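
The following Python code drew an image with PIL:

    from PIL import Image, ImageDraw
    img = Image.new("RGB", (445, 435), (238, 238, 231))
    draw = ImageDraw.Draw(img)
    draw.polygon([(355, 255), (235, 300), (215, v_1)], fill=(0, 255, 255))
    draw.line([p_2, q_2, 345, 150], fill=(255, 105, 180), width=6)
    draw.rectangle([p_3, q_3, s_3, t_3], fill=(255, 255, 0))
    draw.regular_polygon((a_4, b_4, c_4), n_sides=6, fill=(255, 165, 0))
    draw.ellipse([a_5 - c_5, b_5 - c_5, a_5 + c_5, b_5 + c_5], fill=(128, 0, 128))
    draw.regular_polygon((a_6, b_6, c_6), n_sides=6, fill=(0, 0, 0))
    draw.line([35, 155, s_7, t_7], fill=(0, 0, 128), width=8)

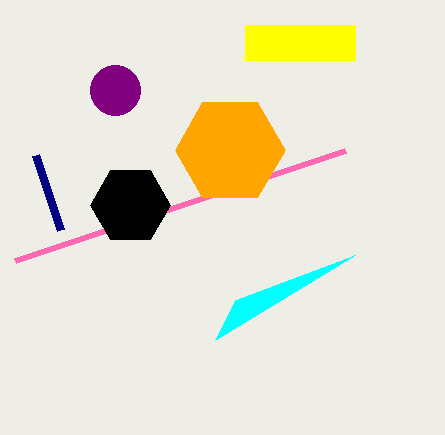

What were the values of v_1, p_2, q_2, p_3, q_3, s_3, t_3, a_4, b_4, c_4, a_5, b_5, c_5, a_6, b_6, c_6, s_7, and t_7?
v_1 = 340
p_2 = 15
q_2 = 260
p_3 = 245
q_3 = 25
s_3 = 355
t_3 = 60
a_4 = 230
b_4 = 150
c_4 = 55
a_5 = 115
b_5 = 90
c_5 = 25
a_6 = 130
b_6 = 205
c_6 = 40
s_7 = 60
t_7 = 230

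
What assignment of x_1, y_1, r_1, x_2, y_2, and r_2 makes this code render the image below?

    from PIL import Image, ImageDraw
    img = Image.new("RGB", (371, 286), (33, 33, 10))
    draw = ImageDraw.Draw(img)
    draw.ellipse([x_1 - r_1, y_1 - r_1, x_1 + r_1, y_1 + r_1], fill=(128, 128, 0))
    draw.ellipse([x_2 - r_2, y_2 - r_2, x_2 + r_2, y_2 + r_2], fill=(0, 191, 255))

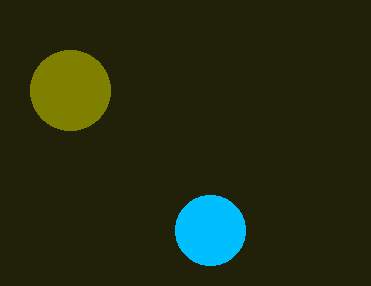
x_1 = 70; y_1 = 90; r_1 = 40; x_2 = 210; y_2 = 230; r_2 = 35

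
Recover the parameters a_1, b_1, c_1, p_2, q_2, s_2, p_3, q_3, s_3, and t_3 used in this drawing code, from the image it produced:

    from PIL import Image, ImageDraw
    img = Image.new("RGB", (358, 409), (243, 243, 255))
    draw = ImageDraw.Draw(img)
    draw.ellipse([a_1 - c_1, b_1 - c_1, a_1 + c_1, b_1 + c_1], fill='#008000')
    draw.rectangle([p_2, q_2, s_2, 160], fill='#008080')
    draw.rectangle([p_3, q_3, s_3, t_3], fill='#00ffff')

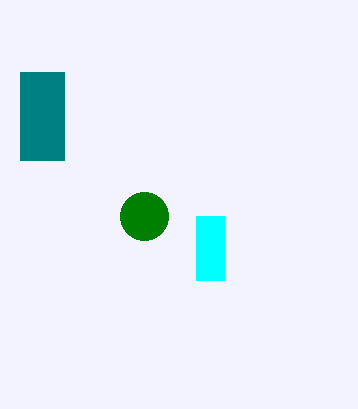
a_1 = 144; b_1 = 216; c_1 = 24; p_2 = 20; q_2 = 72; s_2 = 64; p_3 = 196; q_3 = 216; s_3 = 224; t_3 = 280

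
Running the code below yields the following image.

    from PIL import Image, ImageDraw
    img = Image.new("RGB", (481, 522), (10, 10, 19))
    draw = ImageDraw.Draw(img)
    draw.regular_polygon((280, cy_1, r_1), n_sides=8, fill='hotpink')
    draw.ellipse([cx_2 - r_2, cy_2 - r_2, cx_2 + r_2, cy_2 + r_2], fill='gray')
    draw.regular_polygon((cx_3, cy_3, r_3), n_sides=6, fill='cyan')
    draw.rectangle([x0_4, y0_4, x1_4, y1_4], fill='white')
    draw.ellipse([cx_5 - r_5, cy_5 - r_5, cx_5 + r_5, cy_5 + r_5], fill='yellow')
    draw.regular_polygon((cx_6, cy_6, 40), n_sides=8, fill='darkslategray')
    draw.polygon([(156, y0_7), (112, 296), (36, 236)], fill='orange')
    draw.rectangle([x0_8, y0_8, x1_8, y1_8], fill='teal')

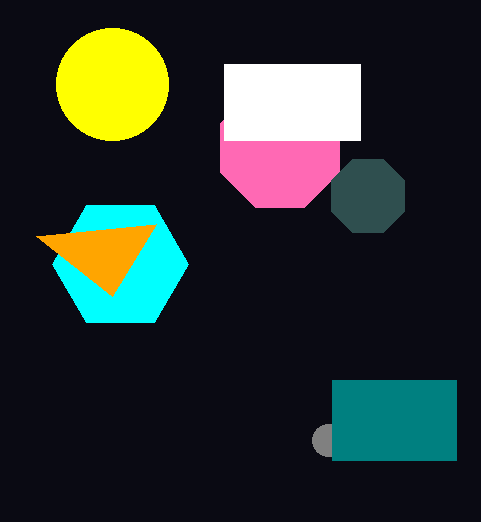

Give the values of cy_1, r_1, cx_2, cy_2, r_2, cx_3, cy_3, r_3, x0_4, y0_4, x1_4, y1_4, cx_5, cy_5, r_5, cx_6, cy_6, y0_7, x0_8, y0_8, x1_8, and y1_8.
cy_1 = 148, r_1 = 64, cx_2 = 328, cy_2 = 440, r_2 = 16, cx_3 = 120, cy_3 = 264, r_3 = 68, x0_4 = 224, y0_4 = 64, x1_4 = 360, y1_4 = 140, cx_5 = 112, cy_5 = 84, r_5 = 56, cx_6 = 368, cy_6 = 196, y0_7 = 224, x0_8 = 332, y0_8 = 380, x1_8 = 456, y1_8 = 460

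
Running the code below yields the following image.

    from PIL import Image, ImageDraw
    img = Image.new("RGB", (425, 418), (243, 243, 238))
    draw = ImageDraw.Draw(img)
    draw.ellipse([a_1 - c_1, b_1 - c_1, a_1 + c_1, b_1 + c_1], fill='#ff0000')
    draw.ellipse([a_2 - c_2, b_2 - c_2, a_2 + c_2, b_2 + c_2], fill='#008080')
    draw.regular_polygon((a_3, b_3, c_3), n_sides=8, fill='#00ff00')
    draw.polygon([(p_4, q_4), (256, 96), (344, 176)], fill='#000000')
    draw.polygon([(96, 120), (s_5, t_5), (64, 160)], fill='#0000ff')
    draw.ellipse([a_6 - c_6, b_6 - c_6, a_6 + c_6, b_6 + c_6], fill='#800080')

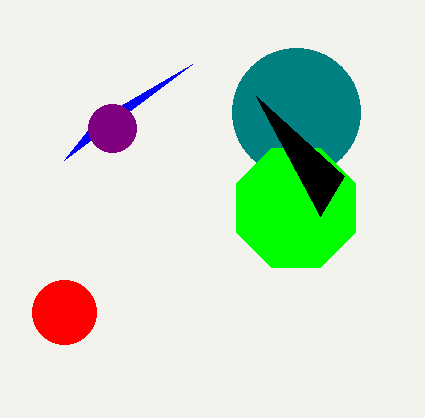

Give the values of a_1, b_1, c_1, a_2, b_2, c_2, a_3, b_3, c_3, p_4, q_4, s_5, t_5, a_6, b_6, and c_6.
a_1 = 64, b_1 = 312, c_1 = 32, a_2 = 296, b_2 = 112, c_2 = 64, a_3 = 296, b_3 = 208, c_3 = 64, p_4 = 320, q_4 = 216, s_5 = 192, t_5 = 64, a_6 = 112, b_6 = 128, c_6 = 24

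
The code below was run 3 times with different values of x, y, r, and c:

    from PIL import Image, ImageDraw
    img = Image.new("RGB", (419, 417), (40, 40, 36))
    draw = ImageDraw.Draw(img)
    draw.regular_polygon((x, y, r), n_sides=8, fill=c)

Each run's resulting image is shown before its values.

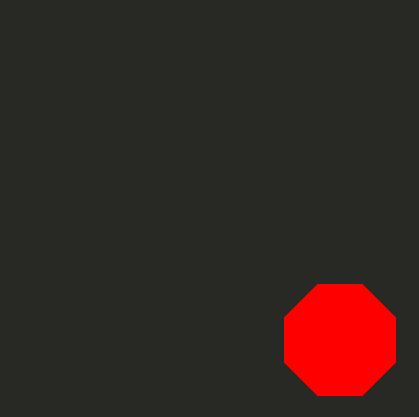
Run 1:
x = 340
y = 340
r = 60
c = 'red'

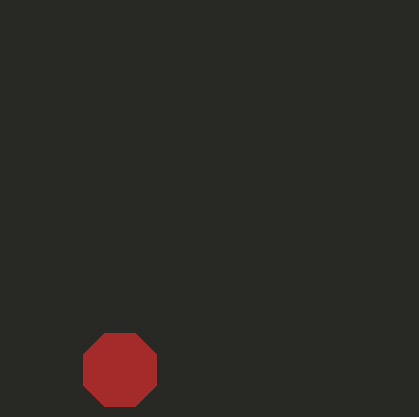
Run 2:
x = 120; y = 370; r = 40; c = 'brown'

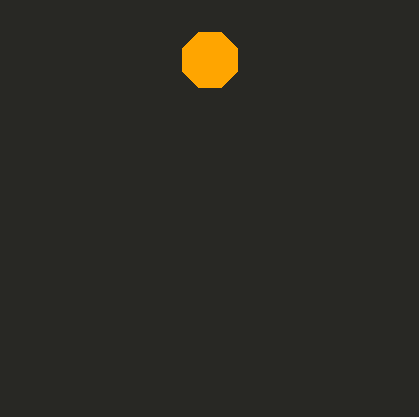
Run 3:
x = 210
y = 60
r = 30
c = 'orange'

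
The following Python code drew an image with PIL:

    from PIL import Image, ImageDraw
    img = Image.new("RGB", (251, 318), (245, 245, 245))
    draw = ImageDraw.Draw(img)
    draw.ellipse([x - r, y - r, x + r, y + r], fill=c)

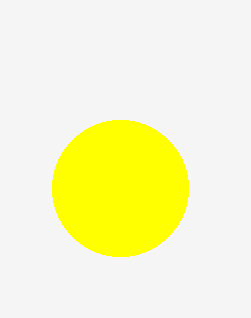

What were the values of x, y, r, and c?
x = 120; y = 188; r = 68; c = 'yellow'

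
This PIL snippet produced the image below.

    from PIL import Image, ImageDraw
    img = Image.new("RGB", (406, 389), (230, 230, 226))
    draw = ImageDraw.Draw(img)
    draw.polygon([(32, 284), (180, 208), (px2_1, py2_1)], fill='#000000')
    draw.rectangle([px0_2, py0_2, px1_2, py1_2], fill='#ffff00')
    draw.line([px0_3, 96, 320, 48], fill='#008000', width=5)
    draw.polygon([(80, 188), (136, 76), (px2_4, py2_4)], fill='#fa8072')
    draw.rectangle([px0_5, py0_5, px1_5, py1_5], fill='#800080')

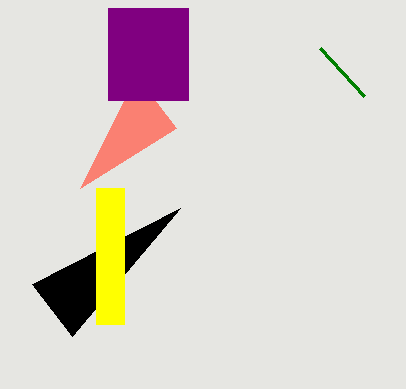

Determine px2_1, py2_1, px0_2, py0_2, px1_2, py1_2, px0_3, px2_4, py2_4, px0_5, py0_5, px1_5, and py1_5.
px2_1 = 72; py2_1 = 336; px0_2 = 96; py0_2 = 188; px1_2 = 124; py1_2 = 324; px0_3 = 364; px2_4 = 176; py2_4 = 128; px0_5 = 108; py0_5 = 8; px1_5 = 188; py1_5 = 100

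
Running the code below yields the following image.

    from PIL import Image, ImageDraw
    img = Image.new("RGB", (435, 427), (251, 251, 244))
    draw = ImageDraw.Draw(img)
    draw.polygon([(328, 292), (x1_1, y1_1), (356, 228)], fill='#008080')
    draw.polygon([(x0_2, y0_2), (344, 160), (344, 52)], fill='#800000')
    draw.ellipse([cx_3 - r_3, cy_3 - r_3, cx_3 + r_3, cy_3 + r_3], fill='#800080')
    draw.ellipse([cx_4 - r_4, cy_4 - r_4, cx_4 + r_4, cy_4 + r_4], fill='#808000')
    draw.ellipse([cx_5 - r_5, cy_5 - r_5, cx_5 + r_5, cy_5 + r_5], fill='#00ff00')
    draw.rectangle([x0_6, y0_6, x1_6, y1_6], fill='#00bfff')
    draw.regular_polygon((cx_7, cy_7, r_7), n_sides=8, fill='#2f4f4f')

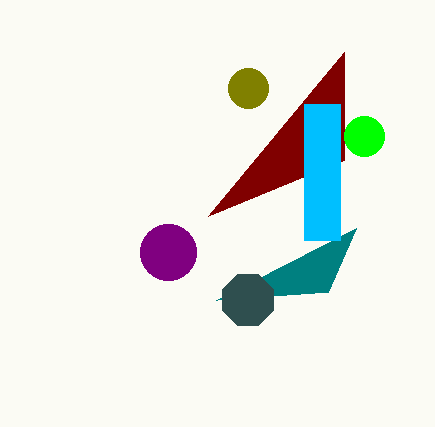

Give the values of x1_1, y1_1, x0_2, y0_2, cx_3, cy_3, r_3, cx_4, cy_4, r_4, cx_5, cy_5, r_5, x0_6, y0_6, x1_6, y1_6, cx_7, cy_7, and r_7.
x1_1 = 216, y1_1 = 300, x0_2 = 208, y0_2 = 216, cx_3 = 168, cy_3 = 252, r_3 = 28, cx_4 = 248, cy_4 = 88, r_4 = 20, cx_5 = 364, cy_5 = 136, r_5 = 20, x0_6 = 304, y0_6 = 104, x1_6 = 340, y1_6 = 240, cx_7 = 248, cy_7 = 300, r_7 = 28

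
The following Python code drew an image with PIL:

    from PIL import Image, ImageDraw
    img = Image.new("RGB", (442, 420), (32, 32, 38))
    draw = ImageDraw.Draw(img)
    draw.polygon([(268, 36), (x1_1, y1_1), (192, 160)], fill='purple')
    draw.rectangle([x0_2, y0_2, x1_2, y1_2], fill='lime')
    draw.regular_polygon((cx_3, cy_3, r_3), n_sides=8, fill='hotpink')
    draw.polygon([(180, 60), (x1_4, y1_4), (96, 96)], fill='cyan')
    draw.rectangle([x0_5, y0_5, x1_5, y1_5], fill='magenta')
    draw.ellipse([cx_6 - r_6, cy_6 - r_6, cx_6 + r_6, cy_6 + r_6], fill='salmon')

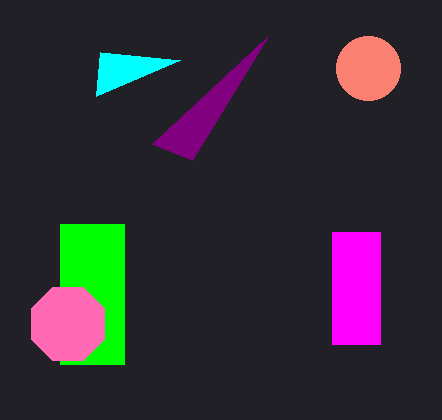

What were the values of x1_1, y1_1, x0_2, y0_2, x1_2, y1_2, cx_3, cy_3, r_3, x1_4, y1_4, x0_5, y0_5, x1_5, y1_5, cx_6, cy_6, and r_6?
x1_1 = 152, y1_1 = 144, x0_2 = 60, y0_2 = 224, x1_2 = 124, y1_2 = 364, cx_3 = 68, cy_3 = 324, r_3 = 40, x1_4 = 100, y1_4 = 52, x0_5 = 332, y0_5 = 232, x1_5 = 380, y1_5 = 344, cx_6 = 368, cy_6 = 68, r_6 = 32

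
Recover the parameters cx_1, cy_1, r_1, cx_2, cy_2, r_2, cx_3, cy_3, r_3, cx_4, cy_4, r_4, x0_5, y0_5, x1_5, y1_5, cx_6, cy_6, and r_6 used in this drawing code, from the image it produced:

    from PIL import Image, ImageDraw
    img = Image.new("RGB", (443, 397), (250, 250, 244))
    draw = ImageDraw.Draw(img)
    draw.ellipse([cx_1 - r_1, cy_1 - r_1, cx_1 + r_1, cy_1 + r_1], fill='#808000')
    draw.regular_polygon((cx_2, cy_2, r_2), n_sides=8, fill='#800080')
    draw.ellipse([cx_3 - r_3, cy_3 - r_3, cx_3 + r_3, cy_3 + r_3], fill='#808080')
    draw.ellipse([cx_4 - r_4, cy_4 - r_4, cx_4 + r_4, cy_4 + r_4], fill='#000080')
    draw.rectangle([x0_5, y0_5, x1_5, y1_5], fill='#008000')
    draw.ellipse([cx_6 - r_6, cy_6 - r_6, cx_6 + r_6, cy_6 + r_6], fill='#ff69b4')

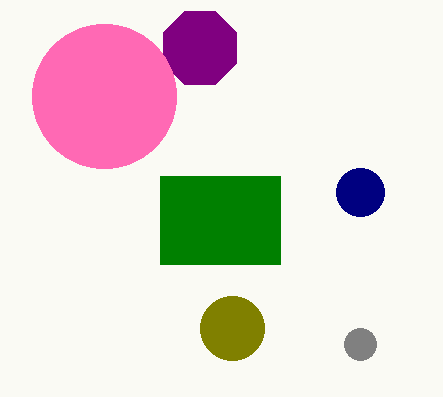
cx_1 = 232; cy_1 = 328; r_1 = 32; cx_2 = 200; cy_2 = 48; r_2 = 40; cx_3 = 360; cy_3 = 344; r_3 = 16; cx_4 = 360; cy_4 = 192; r_4 = 24; x0_5 = 160; y0_5 = 176; x1_5 = 280; y1_5 = 264; cx_6 = 104; cy_6 = 96; r_6 = 72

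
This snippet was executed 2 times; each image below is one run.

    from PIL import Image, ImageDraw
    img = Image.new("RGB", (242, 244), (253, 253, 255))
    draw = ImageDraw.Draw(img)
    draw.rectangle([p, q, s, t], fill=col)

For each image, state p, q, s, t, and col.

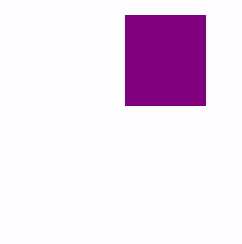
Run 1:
p = 125
q = 15
s = 205
t = 105
col = 'purple'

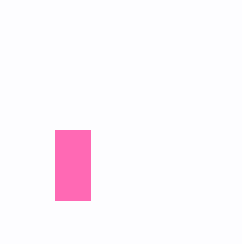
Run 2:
p = 55, q = 130, s = 90, t = 200, col = 'hotpink'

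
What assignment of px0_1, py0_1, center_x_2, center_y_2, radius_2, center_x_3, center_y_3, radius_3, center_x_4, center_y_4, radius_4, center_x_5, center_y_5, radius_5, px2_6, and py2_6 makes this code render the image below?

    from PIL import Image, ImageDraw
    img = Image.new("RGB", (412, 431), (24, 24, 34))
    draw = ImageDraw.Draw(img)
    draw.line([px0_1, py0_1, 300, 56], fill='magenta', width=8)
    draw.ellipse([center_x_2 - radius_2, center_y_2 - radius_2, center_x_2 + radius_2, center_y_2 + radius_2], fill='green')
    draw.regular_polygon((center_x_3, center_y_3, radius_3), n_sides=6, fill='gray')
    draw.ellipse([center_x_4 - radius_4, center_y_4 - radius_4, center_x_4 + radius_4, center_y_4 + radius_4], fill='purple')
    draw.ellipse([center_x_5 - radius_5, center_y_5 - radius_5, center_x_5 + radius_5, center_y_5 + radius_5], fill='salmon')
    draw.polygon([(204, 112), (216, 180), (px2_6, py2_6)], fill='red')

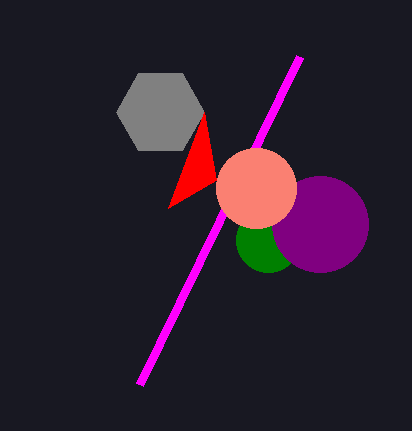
px0_1 = 140
py0_1 = 384
center_x_2 = 268
center_y_2 = 240
radius_2 = 32
center_x_3 = 160
center_y_3 = 112
radius_3 = 44
center_x_4 = 320
center_y_4 = 224
radius_4 = 48
center_x_5 = 256
center_y_5 = 188
radius_5 = 40
px2_6 = 168
py2_6 = 208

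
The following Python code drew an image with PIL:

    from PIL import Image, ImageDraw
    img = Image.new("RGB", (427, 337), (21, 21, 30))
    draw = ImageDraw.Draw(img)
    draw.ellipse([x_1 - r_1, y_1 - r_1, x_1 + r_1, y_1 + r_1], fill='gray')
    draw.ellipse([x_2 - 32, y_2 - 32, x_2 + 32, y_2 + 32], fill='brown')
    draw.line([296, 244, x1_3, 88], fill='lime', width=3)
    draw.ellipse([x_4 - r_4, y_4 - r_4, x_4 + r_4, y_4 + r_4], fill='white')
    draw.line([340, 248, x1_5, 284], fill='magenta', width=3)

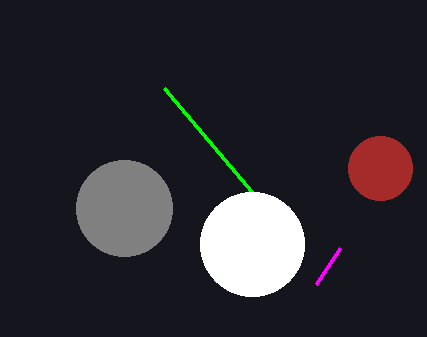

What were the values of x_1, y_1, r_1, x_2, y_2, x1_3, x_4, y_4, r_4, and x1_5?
x_1 = 124
y_1 = 208
r_1 = 48
x_2 = 380
y_2 = 168
x1_3 = 164
x_4 = 252
y_4 = 244
r_4 = 52
x1_5 = 316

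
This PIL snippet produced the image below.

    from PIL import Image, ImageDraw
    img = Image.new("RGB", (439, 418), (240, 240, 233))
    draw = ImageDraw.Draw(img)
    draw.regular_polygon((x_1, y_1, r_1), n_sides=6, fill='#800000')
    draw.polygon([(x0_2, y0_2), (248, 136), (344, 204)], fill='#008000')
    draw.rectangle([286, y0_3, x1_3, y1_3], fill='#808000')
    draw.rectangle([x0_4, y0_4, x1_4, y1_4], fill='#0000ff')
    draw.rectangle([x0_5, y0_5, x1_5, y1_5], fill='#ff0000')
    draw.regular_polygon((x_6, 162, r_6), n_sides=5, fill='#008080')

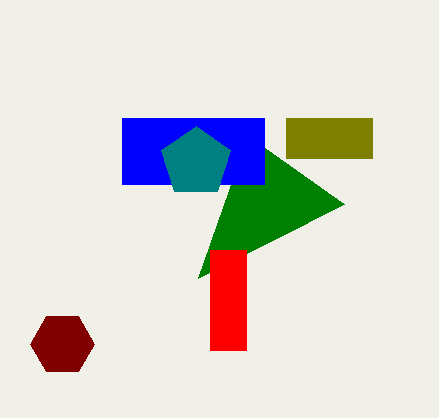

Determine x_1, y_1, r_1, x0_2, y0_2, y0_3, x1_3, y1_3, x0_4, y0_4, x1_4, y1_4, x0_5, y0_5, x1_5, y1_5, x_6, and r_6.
x_1 = 62, y_1 = 344, r_1 = 32, x0_2 = 198, y0_2 = 278, y0_3 = 118, x1_3 = 372, y1_3 = 158, x0_4 = 122, y0_4 = 118, x1_4 = 264, y1_4 = 184, x0_5 = 210, y0_5 = 250, x1_5 = 246, y1_5 = 350, x_6 = 196, r_6 = 36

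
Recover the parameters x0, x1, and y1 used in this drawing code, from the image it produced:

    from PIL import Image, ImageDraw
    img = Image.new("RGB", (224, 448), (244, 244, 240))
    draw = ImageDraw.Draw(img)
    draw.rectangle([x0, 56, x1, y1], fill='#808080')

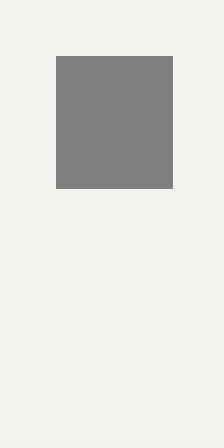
x0 = 56, x1 = 172, y1 = 188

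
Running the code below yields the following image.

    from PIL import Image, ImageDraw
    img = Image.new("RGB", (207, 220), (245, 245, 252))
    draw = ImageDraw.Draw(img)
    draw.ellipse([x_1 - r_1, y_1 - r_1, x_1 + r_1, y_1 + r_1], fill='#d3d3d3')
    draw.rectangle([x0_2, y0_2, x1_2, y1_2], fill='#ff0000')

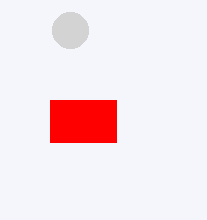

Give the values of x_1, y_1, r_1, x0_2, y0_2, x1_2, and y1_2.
x_1 = 70; y_1 = 30; r_1 = 18; x0_2 = 50; y0_2 = 100; x1_2 = 116; y1_2 = 142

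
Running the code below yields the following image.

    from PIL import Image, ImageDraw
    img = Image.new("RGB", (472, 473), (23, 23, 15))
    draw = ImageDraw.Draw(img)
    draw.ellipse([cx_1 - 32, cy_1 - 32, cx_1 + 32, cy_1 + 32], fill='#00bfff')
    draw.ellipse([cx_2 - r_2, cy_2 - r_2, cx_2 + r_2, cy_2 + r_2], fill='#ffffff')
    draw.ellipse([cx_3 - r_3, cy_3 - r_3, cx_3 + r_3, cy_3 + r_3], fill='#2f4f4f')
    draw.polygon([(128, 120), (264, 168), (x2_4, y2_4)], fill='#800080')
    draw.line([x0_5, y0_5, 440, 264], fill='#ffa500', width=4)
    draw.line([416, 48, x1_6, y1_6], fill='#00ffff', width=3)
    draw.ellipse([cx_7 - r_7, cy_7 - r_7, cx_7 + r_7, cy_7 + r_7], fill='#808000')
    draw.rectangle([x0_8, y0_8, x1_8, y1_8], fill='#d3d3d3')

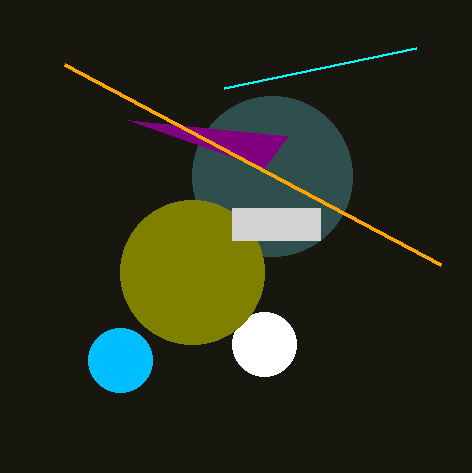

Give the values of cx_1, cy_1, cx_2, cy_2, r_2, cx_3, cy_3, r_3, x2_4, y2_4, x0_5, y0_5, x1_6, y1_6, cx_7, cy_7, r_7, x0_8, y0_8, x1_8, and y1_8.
cx_1 = 120, cy_1 = 360, cx_2 = 264, cy_2 = 344, r_2 = 32, cx_3 = 272, cy_3 = 176, r_3 = 80, x2_4 = 288, y2_4 = 136, x0_5 = 64, y0_5 = 64, x1_6 = 224, y1_6 = 88, cx_7 = 192, cy_7 = 272, r_7 = 72, x0_8 = 232, y0_8 = 208, x1_8 = 320, y1_8 = 240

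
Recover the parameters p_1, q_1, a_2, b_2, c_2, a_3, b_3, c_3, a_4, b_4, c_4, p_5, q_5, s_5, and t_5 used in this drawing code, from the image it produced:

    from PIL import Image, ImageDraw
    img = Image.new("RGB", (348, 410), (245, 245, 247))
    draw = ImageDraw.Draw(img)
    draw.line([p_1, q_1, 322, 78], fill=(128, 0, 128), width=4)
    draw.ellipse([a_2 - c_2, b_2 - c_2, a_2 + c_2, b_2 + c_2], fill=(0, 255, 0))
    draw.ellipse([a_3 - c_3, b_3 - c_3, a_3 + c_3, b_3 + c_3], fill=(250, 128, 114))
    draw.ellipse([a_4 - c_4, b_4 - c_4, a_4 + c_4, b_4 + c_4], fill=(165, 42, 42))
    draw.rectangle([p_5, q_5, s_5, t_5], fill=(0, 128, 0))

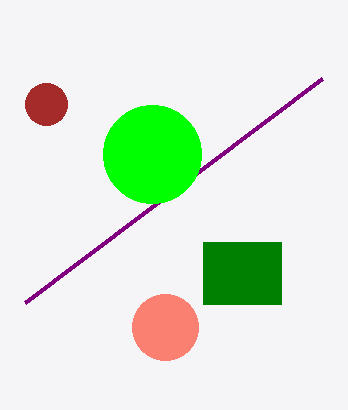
p_1 = 25
q_1 = 302
a_2 = 152
b_2 = 154
c_2 = 49
a_3 = 165
b_3 = 327
c_3 = 33
a_4 = 46
b_4 = 104
c_4 = 21
p_5 = 203
q_5 = 242
s_5 = 281
t_5 = 304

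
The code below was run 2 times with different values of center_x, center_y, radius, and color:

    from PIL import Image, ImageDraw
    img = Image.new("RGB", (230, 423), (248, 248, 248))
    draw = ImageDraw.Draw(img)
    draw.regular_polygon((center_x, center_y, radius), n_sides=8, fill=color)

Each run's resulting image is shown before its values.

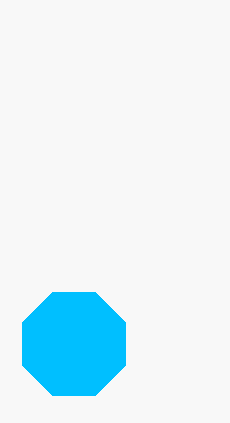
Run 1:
center_x = 74; center_y = 344; radius = 56; color = 'deepskyblue'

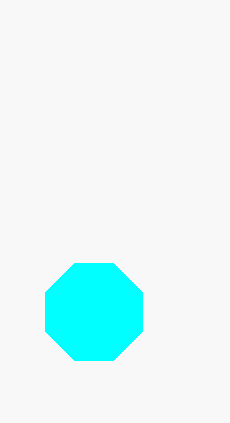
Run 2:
center_x = 94; center_y = 312; radius = 52; color = 'cyan'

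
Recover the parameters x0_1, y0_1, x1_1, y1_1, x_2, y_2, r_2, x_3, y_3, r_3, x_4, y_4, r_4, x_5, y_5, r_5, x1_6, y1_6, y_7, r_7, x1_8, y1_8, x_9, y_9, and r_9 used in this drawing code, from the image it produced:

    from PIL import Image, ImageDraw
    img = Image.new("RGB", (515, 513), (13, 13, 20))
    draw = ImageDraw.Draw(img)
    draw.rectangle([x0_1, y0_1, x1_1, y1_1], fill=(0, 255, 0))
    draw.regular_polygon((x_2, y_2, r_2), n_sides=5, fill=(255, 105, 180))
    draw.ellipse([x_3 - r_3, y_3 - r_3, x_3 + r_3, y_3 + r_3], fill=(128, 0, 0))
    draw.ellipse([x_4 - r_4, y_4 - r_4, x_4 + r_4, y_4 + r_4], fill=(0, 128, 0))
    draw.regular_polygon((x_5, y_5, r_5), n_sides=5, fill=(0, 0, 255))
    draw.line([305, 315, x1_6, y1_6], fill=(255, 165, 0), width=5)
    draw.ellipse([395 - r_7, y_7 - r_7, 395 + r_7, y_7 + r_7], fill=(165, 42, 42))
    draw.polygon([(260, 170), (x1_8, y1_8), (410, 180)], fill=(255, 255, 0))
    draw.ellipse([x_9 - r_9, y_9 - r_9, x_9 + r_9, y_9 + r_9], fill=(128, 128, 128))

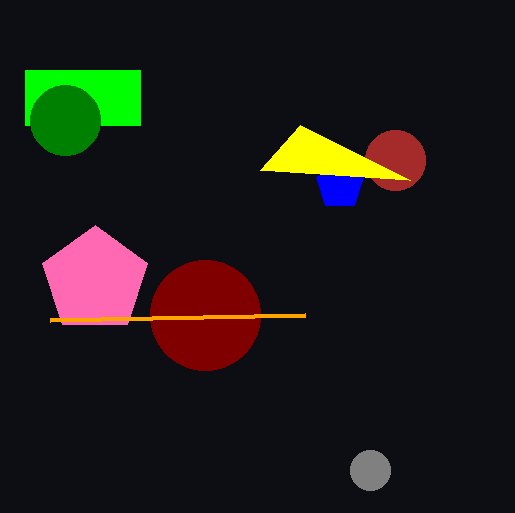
x0_1 = 25
y0_1 = 70
x1_1 = 140
y1_1 = 125
x_2 = 95
y_2 = 280
r_2 = 55
x_3 = 205
y_3 = 315
r_3 = 55
x_4 = 65
y_4 = 120
r_4 = 35
x_5 = 340
y_5 = 185
r_5 = 25
x1_6 = 50
y1_6 = 320
y_7 = 160
r_7 = 30
x1_8 = 300
y1_8 = 125
x_9 = 370
y_9 = 470
r_9 = 20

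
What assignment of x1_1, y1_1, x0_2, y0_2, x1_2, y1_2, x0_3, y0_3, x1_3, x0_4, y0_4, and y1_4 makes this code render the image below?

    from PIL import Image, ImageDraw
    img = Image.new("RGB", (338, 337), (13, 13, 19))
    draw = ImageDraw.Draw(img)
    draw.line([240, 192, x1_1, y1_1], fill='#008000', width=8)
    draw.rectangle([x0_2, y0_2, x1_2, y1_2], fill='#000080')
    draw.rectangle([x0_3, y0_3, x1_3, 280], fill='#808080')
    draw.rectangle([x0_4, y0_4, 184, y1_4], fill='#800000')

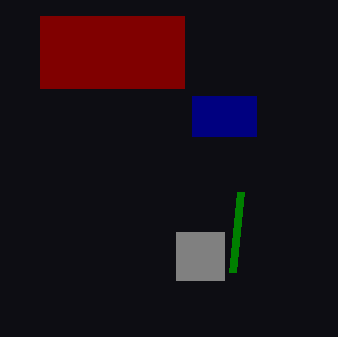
x1_1 = 232, y1_1 = 272, x0_2 = 192, y0_2 = 96, x1_2 = 256, y1_2 = 136, x0_3 = 176, y0_3 = 232, x1_3 = 224, x0_4 = 40, y0_4 = 16, y1_4 = 88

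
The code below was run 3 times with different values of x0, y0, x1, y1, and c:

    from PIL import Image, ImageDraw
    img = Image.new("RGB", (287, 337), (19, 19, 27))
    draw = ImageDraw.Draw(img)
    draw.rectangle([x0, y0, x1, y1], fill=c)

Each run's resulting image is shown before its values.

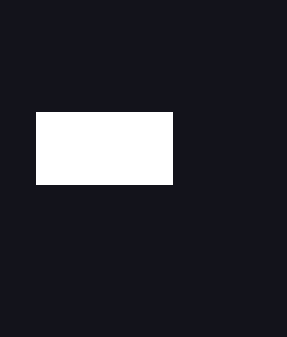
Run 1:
x0 = 36, y0 = 112, x1 = 172, y1 = 184, c = 'white'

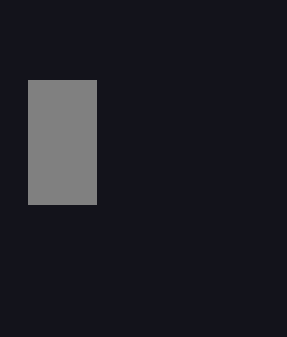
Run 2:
x0 = 28, y0 = 80, x1 = 96, y1 = 204, c = 'gray'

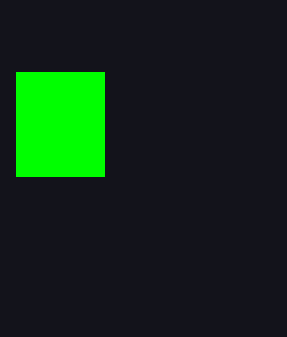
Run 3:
x0 = 16
y0 = 72
x1 = 104
y1 = 176
c = 'lime'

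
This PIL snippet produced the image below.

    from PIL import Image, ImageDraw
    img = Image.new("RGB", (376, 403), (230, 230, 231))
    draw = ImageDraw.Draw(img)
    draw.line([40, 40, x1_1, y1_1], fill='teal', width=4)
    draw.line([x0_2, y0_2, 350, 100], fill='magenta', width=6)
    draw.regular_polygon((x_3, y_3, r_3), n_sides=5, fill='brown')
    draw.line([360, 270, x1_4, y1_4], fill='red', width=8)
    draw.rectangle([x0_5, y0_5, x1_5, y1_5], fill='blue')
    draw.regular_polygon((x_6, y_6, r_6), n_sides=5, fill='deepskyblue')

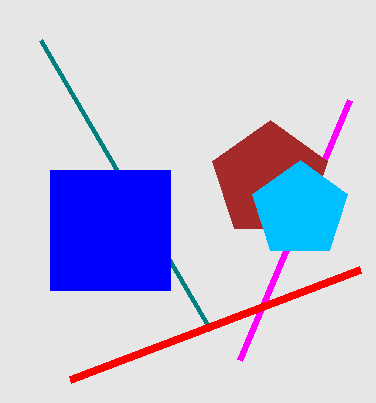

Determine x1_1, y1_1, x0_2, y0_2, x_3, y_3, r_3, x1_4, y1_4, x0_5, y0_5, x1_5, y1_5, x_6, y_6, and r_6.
x1_1 = 210, y1_1 = 330, x0_2 = 240, y0_2 = 360, x_3 = 270, y_3 = 180, r_3 = 60, x1_4 = 70, y1_4 = 380, x0_5 = 50, y0_5 = 170, x1_5 = 170, y1_5 = 290, x_6 = 300, y_6 = 210, r_6 = 50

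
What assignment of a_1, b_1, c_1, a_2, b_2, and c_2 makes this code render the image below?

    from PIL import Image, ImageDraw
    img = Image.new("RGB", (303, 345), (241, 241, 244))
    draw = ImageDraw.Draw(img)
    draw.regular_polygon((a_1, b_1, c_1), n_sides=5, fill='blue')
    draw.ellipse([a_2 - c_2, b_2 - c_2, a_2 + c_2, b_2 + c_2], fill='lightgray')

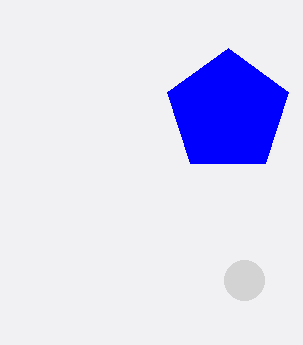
a_1 = 228
b_1 = 112
c_1 = 64
a_2 = 244
b_2 = 280
c_2 = 20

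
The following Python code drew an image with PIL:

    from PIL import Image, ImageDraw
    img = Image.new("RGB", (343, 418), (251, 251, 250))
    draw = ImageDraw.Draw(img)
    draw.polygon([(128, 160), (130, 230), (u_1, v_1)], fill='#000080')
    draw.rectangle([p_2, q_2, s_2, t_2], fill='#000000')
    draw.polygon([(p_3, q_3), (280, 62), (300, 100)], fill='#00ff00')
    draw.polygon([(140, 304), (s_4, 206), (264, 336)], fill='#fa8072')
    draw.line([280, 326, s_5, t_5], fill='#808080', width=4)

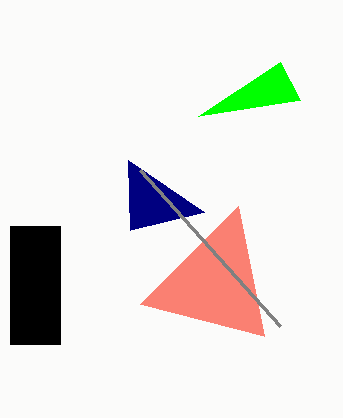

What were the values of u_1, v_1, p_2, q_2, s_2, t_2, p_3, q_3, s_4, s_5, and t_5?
u_1 = 204, v_1 = 212, p_2 = 10, q_2 = 226, s_2 = 60, t_2 = 344, p_3 = 198, q_3 = 116, s_4 = 238, s_5 = 140, t_5 = 170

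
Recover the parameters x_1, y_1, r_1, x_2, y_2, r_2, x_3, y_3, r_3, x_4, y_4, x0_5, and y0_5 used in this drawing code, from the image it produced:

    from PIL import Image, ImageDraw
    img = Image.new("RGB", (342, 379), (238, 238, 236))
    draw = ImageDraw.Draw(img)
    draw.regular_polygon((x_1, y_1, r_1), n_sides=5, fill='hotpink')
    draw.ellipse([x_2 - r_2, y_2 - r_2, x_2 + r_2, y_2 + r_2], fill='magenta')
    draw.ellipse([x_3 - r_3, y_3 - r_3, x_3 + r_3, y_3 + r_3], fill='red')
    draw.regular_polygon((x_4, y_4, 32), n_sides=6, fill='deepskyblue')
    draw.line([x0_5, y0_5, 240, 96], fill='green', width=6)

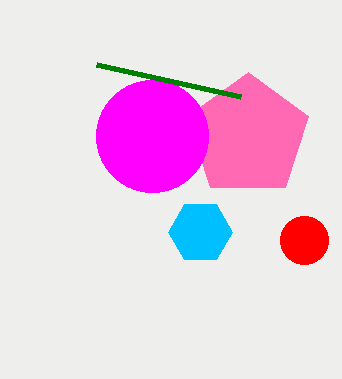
x_1 = 248, y_1 = 136, r_1 = 64, x_2 = 152, y_2 = 136, r_2 = 56, x_3 = 304, y_3 = 240, r_3 = 24, x_4 = 200, y_4 = 232, x0_5 = 96, y0_5 = 64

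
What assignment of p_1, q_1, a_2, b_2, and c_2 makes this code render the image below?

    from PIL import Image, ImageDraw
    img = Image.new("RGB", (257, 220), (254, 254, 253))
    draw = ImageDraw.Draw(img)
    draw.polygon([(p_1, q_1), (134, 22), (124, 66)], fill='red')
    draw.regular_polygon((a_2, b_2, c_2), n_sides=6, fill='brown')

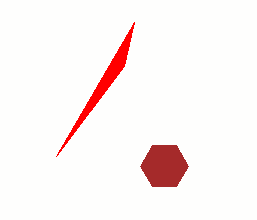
p_1 = 56, q_1 = 156, a_2 = 164, b_2 = 166, c_2 = 24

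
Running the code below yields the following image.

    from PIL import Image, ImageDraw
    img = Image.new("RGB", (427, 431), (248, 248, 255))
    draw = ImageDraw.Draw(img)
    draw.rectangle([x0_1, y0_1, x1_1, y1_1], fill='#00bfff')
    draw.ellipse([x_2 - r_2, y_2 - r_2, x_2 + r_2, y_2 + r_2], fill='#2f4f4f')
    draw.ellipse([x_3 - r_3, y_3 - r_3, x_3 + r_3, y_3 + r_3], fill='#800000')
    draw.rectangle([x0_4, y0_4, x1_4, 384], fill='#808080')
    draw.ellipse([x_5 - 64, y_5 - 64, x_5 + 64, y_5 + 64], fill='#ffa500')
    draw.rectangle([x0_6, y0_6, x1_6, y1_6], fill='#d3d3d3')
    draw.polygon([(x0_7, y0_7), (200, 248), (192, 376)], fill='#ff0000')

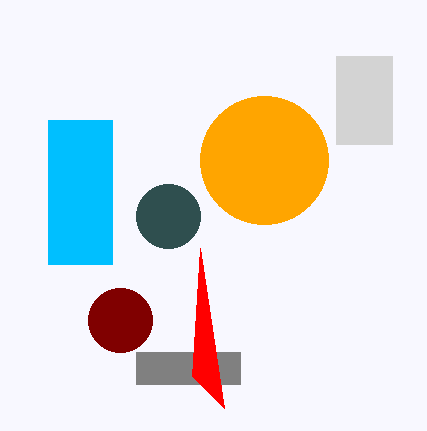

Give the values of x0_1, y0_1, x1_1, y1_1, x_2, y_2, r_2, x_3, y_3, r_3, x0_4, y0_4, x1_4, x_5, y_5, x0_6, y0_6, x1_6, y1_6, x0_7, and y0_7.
x0_1 = 48
y0_1 = 120
x1_1 = 112
y1_1 = 264
x_2 = 168
y_2 = 216
r_2 = 32
x_3 = 120
y_3 = 320
r_3 = 32
x0_4 = 136
y0_4 = 352
x1_4 = 240
x_5 = 264
y_5 = 160
x0_6 = 336
y0_6 = 56
x1_6 = 392
y1_6 = 144
x0_7 = 224
y0_7 = 408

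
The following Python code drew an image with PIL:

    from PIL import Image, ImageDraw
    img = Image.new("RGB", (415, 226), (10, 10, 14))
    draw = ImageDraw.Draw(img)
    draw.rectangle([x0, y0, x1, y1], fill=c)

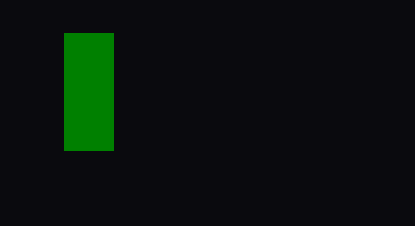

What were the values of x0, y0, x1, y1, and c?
x0 = 64; y0 = 33; x1 = 113; y1 = 150; c = 'green'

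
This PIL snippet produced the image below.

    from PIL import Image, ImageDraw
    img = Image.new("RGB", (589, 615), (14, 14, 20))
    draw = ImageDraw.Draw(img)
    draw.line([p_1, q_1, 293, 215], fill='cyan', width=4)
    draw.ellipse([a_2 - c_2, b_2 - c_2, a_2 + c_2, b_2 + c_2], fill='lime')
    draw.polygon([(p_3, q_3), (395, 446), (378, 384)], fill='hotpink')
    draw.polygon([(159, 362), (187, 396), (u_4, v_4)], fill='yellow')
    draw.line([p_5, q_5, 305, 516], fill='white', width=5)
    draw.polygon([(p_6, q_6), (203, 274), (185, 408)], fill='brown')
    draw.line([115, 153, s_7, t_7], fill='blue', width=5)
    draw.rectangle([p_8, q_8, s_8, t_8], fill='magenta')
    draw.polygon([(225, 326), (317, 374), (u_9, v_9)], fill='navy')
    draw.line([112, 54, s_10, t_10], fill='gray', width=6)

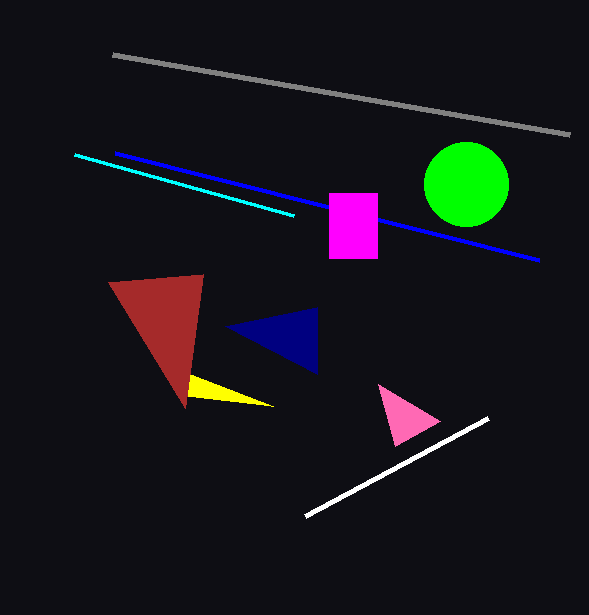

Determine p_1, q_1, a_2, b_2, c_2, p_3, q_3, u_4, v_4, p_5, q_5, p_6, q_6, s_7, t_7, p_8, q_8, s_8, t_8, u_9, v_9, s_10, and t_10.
p_1 = 74; q_1 = 154; a_2 = 466; b_2 = 184; c_2 = 42; p_3 = 440; q_3 = 421; u_4 = 273; v_4 = 406; p_5 = 488; q_5 = 418; p_6 = 108; q_6 = 282; s_7 = 539; t_7 = 260; p_8 = 329; q_8 = 193; s_8 = 377; t_8 = 258; u_9 = 317; v_9 = 307; s_10 = 569; t_10 = 134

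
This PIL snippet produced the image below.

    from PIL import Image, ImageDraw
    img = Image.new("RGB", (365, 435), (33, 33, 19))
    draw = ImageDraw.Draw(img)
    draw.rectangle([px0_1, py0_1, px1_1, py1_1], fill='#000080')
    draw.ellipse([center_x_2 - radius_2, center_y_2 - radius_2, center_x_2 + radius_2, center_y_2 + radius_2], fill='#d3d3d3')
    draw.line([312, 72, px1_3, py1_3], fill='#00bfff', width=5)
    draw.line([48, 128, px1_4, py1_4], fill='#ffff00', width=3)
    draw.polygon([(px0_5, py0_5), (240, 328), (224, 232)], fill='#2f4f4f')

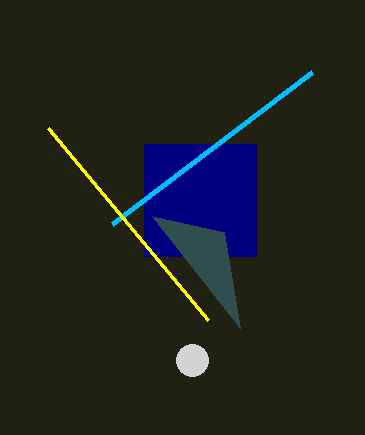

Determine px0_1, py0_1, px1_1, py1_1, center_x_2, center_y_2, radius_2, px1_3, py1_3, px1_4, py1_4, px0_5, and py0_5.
px0_1 = 144, py0_1 = 144, px1_1 = 256, py1_1 = 256, center_x_2 = 192, center_y_2 = 360, radius_2 = 16, px1_3 = 112, py1_3 = 224, px1_4 = 208, py1_4 = 320, px0_5 = 152, py0_5 = 216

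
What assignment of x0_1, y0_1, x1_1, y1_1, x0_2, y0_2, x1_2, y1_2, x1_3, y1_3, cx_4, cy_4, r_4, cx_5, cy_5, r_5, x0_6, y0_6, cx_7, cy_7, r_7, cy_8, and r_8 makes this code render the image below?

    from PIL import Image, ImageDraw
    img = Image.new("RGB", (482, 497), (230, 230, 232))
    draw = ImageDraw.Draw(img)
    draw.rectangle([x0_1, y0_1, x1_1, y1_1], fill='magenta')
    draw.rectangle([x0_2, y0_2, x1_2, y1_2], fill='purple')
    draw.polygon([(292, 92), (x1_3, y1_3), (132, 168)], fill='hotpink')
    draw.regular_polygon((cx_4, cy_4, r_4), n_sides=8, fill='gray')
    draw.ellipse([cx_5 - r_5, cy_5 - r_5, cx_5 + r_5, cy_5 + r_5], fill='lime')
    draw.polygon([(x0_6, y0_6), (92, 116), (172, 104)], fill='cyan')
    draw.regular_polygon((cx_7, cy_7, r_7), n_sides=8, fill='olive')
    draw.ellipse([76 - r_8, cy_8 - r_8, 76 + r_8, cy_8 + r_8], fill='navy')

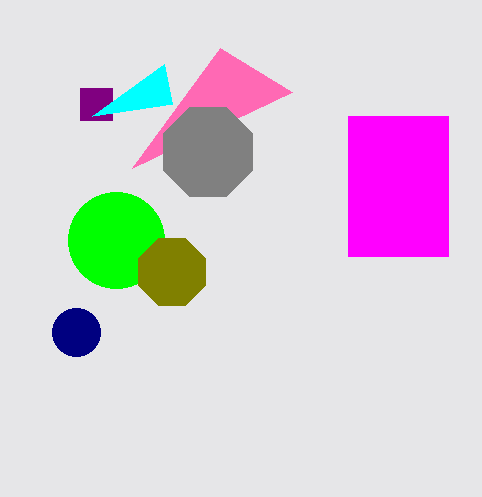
x0_1 = 348, y0_1 = 116, x1_1 = 448, y1_1 = 256, x0_2 = 80, y0_2 = 88, x1_2 = 112, y1_2 = 120, x1_3 = 220, y1_3 = 48, cx_4 = 208, cy_4 = 152, r_4 = 48, cx_5 = 116, cy_5 = 240, r_5 = 48, x0_6 = 164, y0_6 = 64, cx_7 = 172, cy_7 = 272, r_7 = 36, cy_8 = 332, r_8 = 24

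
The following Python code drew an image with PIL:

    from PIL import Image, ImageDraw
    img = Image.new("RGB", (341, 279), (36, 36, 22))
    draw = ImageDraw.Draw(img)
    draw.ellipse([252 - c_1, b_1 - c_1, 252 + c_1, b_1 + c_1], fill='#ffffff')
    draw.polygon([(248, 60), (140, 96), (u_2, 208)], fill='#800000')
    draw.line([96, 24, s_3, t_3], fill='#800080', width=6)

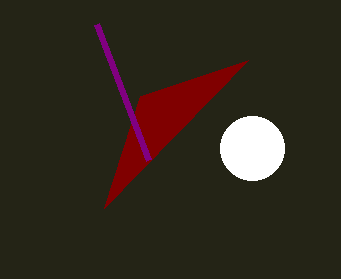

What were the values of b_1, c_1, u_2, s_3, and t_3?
b_1 = 148
c_1 = 32
u_2 = 104
s_3 = 148
t_3 = 160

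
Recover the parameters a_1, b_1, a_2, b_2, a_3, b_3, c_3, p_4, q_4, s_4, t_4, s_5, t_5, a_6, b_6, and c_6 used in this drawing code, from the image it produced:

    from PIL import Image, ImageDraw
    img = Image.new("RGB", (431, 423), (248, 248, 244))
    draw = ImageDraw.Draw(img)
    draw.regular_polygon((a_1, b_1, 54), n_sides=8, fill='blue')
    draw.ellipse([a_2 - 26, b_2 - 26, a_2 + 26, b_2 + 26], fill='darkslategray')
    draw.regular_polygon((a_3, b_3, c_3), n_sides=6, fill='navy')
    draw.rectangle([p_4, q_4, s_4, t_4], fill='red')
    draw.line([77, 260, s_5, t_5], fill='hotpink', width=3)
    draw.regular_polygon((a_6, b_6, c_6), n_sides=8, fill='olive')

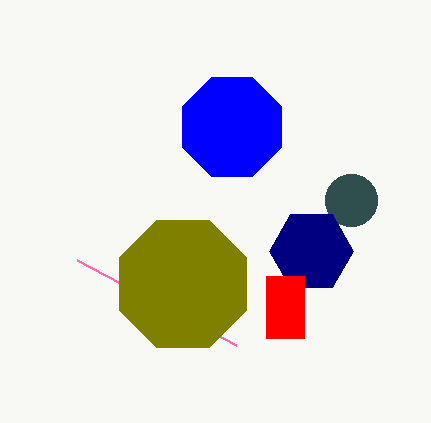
a_1 = 232; b_1 = 127; a_2 = 351; b_2 = 200; a_3 = 311; b_3 = 251; c_3 = 42; p_4 = 266; q_4 = 276; s_4 = 304; t_4 = 338; s_5 = 236; t_5 = 345; a_6 = 183; b_6 = 284; c_6 = 69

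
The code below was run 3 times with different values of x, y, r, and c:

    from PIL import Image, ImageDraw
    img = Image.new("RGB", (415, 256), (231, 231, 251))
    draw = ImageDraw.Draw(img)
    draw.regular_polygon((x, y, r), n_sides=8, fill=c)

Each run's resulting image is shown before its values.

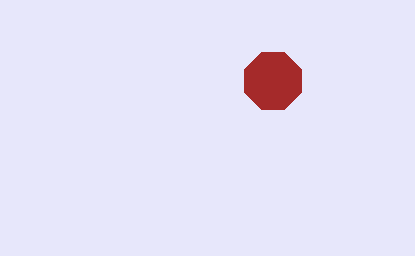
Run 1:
x = 273; y = 81; r = 31; c = 'brown'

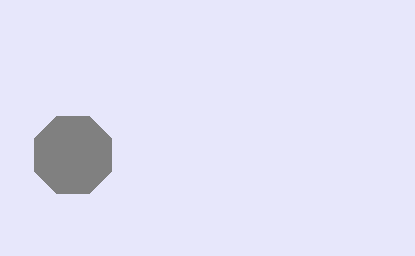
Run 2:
x = 73, y = 155, r = 42, c = 'gray'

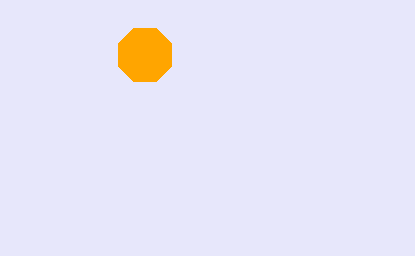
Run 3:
x = 145, y = 55, r = 29, c = 'orange'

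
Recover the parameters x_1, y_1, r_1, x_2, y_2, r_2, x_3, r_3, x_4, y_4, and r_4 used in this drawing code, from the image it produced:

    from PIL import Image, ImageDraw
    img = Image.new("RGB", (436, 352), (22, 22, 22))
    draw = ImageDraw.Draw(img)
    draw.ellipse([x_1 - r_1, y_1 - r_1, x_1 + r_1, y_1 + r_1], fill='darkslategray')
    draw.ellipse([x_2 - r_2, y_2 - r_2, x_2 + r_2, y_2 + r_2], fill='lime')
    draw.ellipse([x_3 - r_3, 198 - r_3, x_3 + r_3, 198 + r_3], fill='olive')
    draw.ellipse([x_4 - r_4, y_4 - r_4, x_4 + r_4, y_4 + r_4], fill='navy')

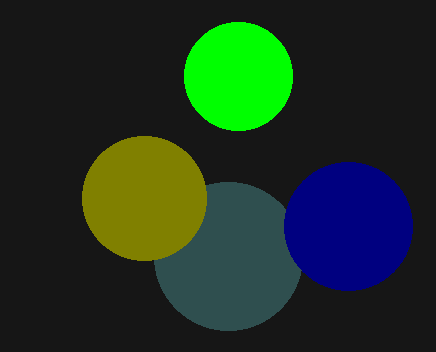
x_1 = 228, y_1 = 256, r_1 = 74, x_2 = 238, y_2 = 76, r_2 = 54, x_3 = 144, r_3 = 62, x_4 = 348, y_4 = 226, r_4 = 64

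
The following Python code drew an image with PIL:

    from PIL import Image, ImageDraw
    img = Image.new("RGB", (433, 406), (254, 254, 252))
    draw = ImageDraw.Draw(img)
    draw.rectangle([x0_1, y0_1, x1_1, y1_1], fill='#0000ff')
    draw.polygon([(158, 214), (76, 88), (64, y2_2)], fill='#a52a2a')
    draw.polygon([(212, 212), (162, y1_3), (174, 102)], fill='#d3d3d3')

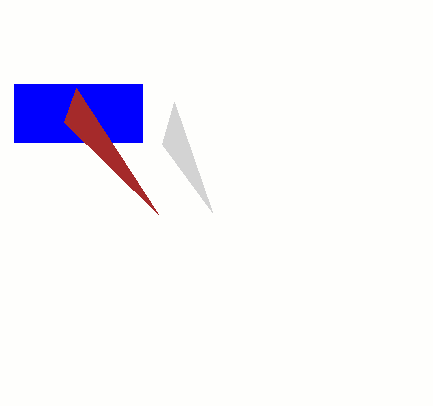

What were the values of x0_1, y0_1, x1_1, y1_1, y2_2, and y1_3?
x0_1 = 14; y0_1 = 84; x1_1 = 142; y1_1 = 142; y2_2 = 122; y1_3 = 144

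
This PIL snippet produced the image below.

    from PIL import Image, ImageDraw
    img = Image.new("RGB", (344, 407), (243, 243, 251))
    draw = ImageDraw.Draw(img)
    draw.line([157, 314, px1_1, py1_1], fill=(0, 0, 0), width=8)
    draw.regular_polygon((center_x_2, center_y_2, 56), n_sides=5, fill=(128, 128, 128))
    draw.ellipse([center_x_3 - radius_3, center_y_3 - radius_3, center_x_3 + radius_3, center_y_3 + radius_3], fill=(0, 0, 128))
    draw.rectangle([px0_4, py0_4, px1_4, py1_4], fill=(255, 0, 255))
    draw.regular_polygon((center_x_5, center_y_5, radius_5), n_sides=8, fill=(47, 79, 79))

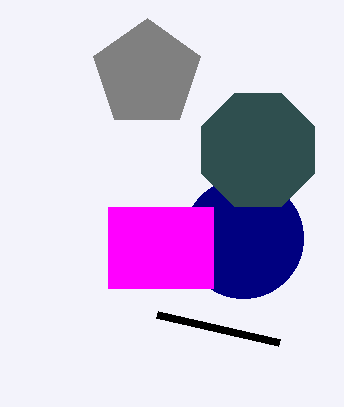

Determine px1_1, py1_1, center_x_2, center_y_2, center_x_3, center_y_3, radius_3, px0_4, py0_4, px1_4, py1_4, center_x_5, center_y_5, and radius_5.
px1_1 = 279; py1_1 = 342; center_x_2 = 147; center_y_2 = 74; center_x_3 = 243; center_y_3 = 238; radius_3 = 60; px0_4 = 108; py0_4 = 207; px1_4 = 213; py1_4 = 288; center_x_5 = 258; center_y_5 = 150; radius_5 = 61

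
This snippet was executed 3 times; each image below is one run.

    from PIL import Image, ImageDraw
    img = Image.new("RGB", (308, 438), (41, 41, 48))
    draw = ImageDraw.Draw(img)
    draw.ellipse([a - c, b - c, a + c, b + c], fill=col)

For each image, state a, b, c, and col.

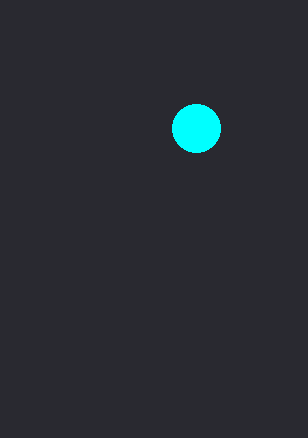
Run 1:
a = 196
b = 128
c = 24
col = 'cyan'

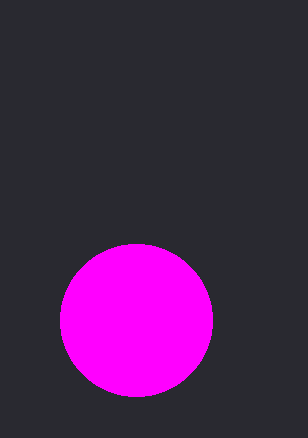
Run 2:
a = 136; b = 320; c = 76; col = 'magenta'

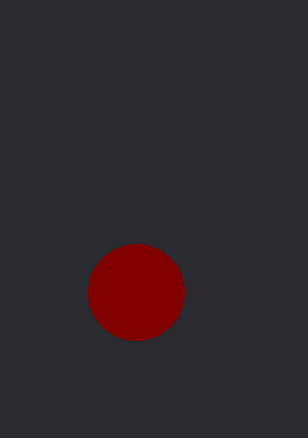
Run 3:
a = 136; b = 292; c = 48; col = 'maroon'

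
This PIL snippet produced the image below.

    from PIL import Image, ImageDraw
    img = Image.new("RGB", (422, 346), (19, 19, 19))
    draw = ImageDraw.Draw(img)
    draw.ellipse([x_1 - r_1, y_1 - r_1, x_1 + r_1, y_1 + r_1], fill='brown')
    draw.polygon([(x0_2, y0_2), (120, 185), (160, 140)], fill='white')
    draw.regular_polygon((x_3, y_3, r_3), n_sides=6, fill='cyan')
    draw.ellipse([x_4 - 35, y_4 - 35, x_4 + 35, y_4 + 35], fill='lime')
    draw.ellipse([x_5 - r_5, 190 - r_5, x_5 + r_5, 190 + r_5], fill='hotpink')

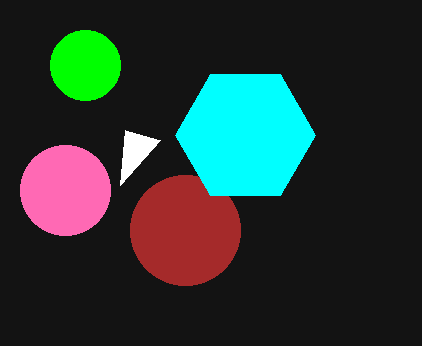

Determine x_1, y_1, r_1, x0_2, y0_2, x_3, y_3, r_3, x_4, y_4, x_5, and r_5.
x_1 = 185, y_1 = 230, r_1 = 55, x0_2 = 125, y0_2 = 130, x_3 = 245, y_3 = 135, r_3 = 70, x_4 = 85, y_4 = 65, x_5 = 65, r_5 = 45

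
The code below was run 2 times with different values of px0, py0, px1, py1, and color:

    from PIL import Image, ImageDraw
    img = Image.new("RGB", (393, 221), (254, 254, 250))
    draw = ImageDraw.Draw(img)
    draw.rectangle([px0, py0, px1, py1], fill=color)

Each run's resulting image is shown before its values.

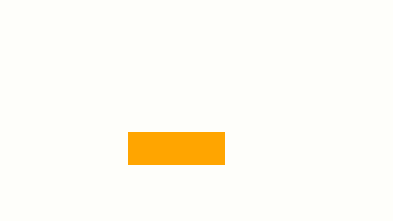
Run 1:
px0 = 128, py0 = 132, px1 = 224, py1 = 164, color = 'orange'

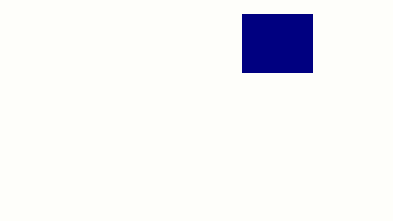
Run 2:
px0 = 242, py0 = 14, px1 = 312, py1 = 72, color = 'navy'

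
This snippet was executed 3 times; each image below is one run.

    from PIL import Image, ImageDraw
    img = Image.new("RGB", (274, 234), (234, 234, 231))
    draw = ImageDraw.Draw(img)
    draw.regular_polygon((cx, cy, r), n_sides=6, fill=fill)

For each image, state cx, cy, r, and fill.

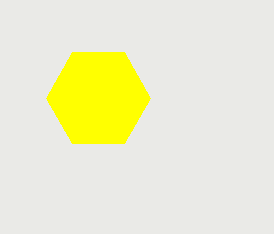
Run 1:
cx = 98, cy = 98, r = 52, fill = 'yellow'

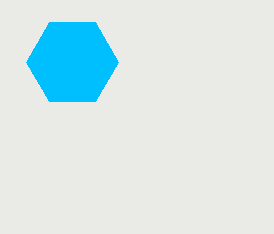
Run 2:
cx = 72, cy = 62, r = 46, fill = 'deepskyblue'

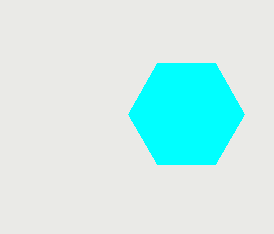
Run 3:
cx = 186; cy = 114; r = 58; fill = 'cyan'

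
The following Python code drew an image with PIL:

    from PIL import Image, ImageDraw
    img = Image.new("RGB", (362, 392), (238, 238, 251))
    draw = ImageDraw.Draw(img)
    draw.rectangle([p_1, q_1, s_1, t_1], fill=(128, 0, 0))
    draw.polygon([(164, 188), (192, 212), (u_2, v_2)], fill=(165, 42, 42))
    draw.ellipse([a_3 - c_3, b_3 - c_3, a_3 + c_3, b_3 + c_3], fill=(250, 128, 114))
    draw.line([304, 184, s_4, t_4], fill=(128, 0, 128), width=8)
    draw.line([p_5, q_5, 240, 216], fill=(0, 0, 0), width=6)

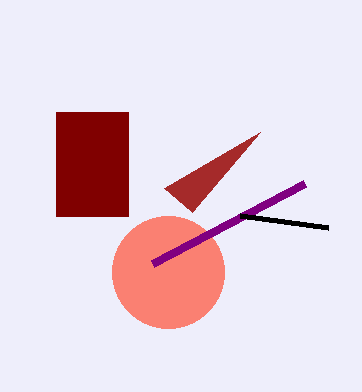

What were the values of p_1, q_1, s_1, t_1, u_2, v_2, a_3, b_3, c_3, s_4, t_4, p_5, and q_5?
p_1 = 56, q_1 = 112, s_1 = 128, t_1 = 216, u_2 = 260, v_2 = 132, a_3 = 168, b_3 = 272, c_3 = 56, s_4 = 152, t_4 = 264, p_5 = 328, q_5 = 228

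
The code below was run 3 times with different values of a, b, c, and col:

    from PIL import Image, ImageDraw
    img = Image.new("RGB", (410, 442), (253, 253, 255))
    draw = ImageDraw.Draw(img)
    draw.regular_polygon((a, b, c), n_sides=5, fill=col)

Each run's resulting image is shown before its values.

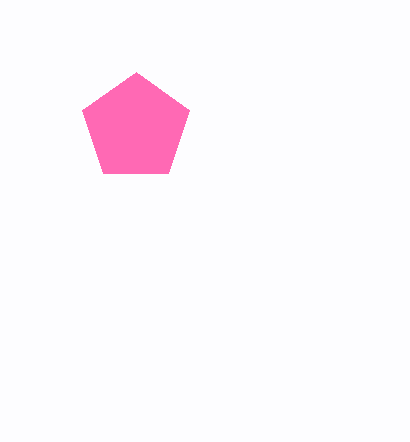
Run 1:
a = 136; b = 128; c = 56; col = 'hotpink'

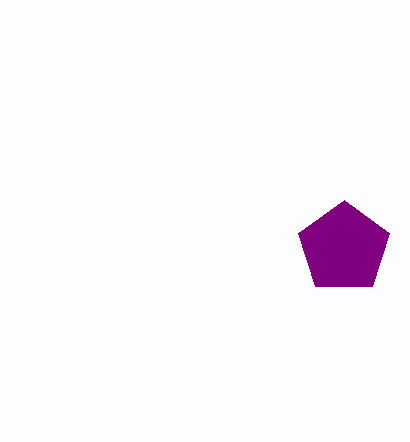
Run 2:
a = 344
b = 248
c = 48
col = 'purple'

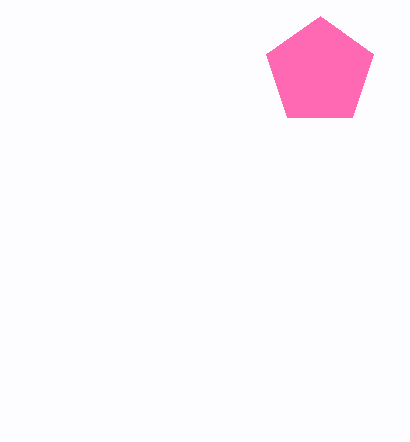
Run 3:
a = 320; b = 72; c = 56; col = 'hotpink'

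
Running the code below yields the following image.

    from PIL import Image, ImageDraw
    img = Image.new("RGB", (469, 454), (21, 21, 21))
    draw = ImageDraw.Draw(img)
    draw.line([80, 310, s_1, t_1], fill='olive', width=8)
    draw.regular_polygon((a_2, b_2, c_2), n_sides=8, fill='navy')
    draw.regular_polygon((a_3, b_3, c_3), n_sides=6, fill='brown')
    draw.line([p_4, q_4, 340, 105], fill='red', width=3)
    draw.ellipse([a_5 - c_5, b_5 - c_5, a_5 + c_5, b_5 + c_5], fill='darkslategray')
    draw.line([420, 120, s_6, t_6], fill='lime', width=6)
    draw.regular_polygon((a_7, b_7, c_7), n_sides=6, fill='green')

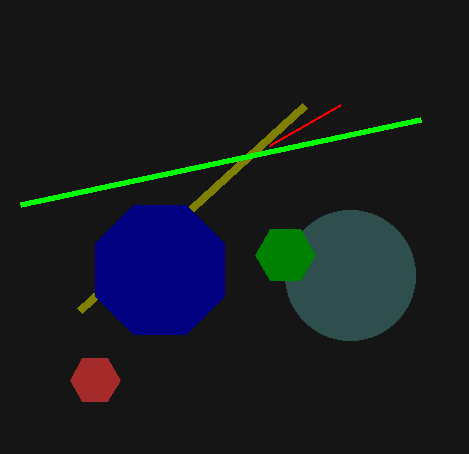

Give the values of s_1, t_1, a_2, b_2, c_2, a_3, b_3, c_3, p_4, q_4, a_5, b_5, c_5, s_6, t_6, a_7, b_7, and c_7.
s_1 = 305; t_1 = 105; a_2 = 160; b_2 = 270; c_2 = 70; a_3 = 95; b_3 = 380; c_3 = 25; p_4 = 270; q_4 = 145; a_5 = 350; b_5 = 275; c_5 = 65; s_6 = 20; t_6 = 205; a_7 = 285; b_7 = 255; c_7 = 30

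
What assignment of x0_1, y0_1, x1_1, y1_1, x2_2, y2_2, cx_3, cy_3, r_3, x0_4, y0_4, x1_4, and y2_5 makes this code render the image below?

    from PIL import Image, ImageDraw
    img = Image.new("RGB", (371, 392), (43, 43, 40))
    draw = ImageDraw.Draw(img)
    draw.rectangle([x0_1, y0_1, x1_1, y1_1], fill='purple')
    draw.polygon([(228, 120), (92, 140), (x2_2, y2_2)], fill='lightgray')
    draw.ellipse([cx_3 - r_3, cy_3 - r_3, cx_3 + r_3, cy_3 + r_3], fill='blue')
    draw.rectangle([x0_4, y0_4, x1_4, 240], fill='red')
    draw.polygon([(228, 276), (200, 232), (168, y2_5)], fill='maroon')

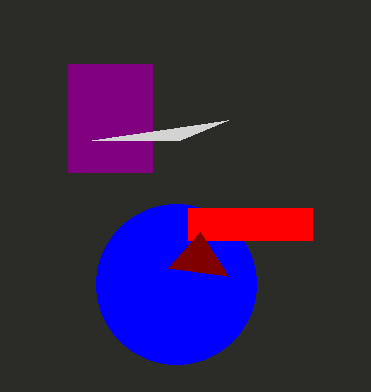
x0_1 = 68; y0_1 = 64; x1_1 = 152; y1_1 = 172; x2_2 = 180; y2_2 = 140; cx_3 = 176; cy_3 = 284; r_3 = 80; x0_4 = 188; y0_4 = 208; x1_4 = 312; y2_5 = 268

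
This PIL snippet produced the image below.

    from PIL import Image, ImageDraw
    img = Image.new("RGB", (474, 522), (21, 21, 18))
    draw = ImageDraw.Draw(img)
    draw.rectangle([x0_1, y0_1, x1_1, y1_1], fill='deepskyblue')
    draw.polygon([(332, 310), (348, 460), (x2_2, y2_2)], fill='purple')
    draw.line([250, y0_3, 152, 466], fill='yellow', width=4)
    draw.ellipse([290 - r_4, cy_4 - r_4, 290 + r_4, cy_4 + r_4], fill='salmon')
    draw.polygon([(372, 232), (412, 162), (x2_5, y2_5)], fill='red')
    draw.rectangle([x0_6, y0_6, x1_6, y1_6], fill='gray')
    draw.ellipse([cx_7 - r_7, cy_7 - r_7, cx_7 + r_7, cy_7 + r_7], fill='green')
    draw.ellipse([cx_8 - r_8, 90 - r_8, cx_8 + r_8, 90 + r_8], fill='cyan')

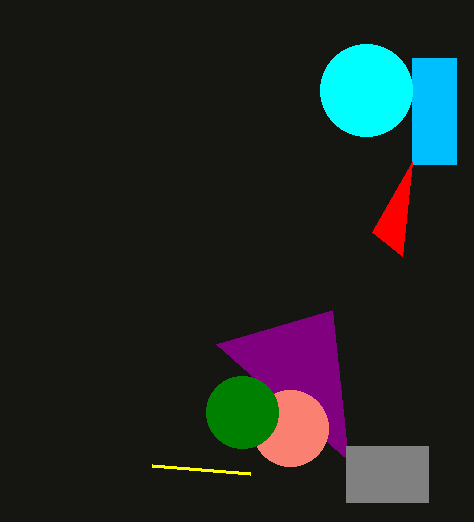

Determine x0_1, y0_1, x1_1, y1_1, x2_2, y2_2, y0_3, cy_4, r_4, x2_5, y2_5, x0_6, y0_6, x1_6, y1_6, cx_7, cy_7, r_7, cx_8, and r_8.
x0_1 = 412; y0_1 = 58; x1_1 = 456; y1_1 = 164; x2_2 = 216; y2_2 = 344; y0_3 = 474; cy_4 = 428; r_4 = 38; x2_5 = 402; y2_5 = 256; x0_6 = 346; y0_6 = 446; x1_6 = 428; y1_6 = 502; cx_7 = 242; cy_7 = 412; r_7 = 36; cx_8 = 366; r_8 = 46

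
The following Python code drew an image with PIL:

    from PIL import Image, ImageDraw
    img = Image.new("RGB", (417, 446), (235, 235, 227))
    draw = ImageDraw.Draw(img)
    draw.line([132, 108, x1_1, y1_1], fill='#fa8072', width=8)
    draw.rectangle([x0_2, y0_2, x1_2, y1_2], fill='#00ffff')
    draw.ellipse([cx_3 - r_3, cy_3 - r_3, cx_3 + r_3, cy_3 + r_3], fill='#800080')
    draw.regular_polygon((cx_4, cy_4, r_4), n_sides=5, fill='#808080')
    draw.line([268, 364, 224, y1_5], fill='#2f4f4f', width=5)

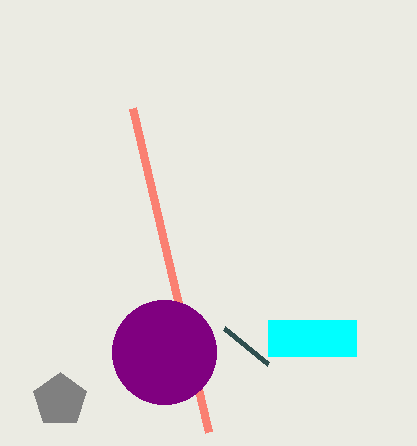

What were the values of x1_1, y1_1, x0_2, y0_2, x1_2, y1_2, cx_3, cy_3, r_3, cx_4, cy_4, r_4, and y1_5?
x1_1 = 208
y1_1 = 432
x0_2 = 268
y0_2 = 320
x1_2 = 356
y1_2 = 356
cx_3 = 164
cy_3 = 352
r_3 = 52
cx_4 = 60
cy_4 = 400
r_4 = 28
y1_5 = 328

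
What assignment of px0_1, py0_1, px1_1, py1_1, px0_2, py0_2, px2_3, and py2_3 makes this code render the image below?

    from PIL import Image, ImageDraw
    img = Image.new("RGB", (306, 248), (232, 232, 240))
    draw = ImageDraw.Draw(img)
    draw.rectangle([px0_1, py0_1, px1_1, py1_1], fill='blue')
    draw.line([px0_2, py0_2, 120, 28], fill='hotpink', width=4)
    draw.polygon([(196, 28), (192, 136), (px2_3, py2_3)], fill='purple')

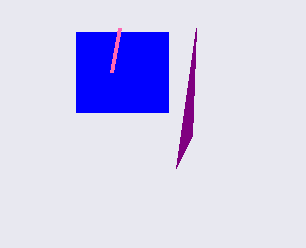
px0_1 = 76
py0_1 = 32
px1_1 = 168
py1_1 = 112
px0_2 = 112
py0_2 = 72
px2_3 = 176
py2_3 = 168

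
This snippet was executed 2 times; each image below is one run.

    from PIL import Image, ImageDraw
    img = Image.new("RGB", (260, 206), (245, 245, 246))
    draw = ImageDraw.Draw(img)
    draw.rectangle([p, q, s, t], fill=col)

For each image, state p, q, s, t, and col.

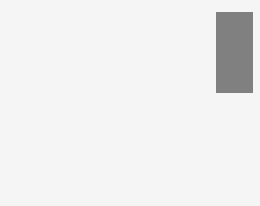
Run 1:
p = 216; q = 12; s = 252; t = 92; col = 'gray'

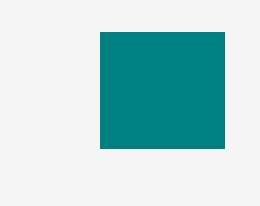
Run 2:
p = 100
q = 32
s = 224
t = 148
col = 'teal'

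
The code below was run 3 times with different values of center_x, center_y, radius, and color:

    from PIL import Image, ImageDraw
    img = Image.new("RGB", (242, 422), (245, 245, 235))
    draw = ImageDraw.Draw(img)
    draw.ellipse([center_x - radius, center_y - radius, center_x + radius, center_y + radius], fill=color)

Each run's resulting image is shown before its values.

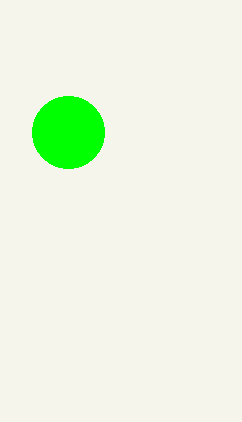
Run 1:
center_x = 68; center_y = 132; radius = 36; color = 'lime'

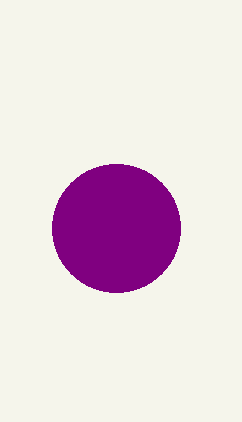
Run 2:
center_x = 116; center_y = 228; radius = 64; color = 'purple'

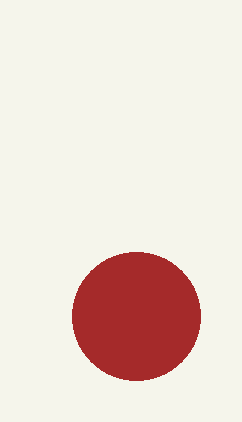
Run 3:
center_x = 136, center_y = 316, radius = 64, color = 'brown'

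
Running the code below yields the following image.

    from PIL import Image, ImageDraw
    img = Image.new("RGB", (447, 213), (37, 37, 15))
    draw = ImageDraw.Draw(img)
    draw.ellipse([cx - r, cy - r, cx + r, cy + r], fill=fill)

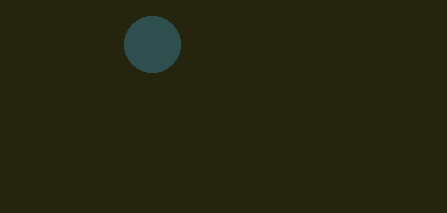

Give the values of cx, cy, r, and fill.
cx = 152, cy = 44, r = 28, fill = 'darkslategray'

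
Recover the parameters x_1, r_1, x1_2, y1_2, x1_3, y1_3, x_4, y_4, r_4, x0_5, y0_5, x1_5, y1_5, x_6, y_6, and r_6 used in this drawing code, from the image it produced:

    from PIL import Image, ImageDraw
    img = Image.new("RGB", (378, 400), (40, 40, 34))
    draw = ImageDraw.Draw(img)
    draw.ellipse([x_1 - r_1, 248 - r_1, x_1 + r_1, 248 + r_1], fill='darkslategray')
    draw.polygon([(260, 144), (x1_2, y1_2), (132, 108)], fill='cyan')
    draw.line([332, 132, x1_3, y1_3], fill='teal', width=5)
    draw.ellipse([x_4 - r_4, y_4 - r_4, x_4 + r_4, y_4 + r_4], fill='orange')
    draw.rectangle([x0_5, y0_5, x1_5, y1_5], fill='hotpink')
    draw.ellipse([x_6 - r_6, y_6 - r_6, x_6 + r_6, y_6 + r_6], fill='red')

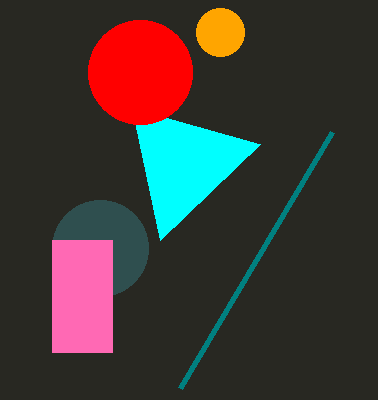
x_1 = 100
r_1 = 48
x1_2 = 160
y1_2 = 240
x1_3 = 180
y1_3 = 388
x_4 = 220
y_4 = 32
r_4 = 24
x0_5 = 52
y0_5 = 240
x1_5 = 112
y1_5 = 352
x_6 = 140
y_6 = 72
r_6 = 52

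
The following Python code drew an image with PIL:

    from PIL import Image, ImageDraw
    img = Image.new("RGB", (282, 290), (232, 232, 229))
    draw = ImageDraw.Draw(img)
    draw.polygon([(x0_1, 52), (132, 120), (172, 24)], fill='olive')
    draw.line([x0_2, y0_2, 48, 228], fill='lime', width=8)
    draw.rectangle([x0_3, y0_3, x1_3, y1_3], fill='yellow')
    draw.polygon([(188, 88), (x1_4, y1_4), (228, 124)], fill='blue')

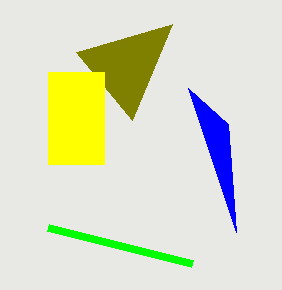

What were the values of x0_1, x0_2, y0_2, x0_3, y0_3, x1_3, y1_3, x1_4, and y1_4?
x0_1 = 76; x0_2 = 192; y0_2 = 264; x0_3 = 48; y0_3 = 72; x1_3 = 104; y1_3 = 164; x1_4 = 236; y1_4 = 232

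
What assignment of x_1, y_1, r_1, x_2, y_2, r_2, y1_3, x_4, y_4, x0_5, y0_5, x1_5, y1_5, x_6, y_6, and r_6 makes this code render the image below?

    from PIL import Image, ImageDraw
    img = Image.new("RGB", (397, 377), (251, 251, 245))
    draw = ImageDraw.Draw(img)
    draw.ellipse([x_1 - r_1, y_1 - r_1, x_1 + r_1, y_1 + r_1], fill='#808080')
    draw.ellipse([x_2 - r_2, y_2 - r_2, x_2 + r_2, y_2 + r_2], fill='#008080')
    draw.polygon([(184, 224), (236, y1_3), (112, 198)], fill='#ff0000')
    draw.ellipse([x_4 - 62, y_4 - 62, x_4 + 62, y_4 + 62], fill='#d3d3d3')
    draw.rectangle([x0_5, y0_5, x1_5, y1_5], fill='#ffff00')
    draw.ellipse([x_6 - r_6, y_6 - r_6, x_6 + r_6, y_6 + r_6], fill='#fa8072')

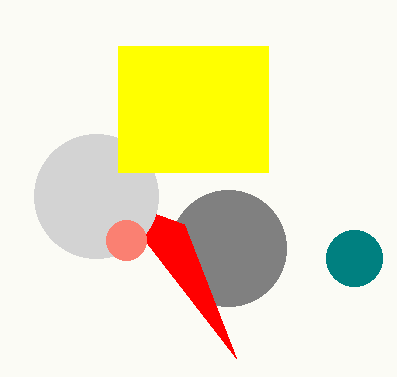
x_1 = 228
y_1 = 248
r_1 = 58
x_2 = 354
y_2 = 258
r_2 = 28
y1_3 = 358
x_4 = 96
y_4 = 196
x0_5 = 118
y0_5 = 46
x1_5 = 268
y1_5 = 172
x_6 = 126
y_6 = 240
r_6 = 20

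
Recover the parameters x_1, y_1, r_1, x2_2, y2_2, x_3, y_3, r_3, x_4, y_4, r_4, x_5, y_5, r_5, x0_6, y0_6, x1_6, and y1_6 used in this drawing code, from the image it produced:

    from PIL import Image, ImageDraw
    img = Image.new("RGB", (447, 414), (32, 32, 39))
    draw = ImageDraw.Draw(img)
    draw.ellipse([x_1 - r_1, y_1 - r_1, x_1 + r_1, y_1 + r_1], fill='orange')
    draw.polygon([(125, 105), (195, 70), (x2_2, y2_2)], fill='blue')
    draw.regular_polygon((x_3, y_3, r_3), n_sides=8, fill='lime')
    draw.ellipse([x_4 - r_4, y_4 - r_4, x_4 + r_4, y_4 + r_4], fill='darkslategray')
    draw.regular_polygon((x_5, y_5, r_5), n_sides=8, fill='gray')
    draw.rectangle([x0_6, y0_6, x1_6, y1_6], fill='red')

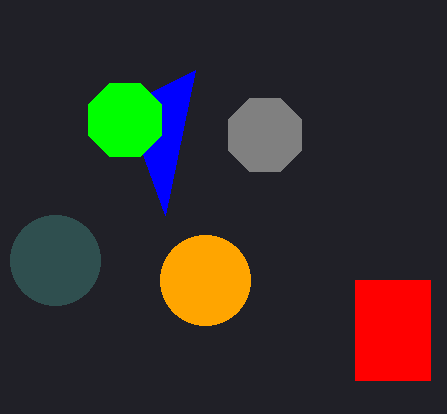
x_1 = 205, y_1 = 280, r_1 = 45, x2_2 = 165, y2_2 = 215, x_3 = 125, y_3 = 120, r_3 = 40, x_4 = 55, y_4 = 260, r_4 = 45, x_5 = 265, y_5 = 135, r_5 = 40, x0_6 = 355, y0_6 = 280, x1_6 = 430, y1_6 = 380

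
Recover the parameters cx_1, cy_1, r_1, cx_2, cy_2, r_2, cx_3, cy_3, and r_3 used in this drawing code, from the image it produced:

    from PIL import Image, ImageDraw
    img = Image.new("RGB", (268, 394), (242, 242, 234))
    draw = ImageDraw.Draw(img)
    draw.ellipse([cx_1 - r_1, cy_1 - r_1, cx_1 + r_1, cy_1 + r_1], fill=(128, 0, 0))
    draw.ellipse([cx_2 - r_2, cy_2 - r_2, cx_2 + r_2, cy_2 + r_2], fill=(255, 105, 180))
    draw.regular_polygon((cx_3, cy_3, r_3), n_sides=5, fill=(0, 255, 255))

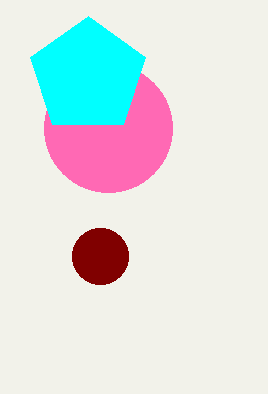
cx_1 = 100; cy_1 = 256; r_1 = 28; cx_2 = 108; cy_2 = 128; r_2 = 64; cx_3 = 88; cy_3 = 76; r_3 = 60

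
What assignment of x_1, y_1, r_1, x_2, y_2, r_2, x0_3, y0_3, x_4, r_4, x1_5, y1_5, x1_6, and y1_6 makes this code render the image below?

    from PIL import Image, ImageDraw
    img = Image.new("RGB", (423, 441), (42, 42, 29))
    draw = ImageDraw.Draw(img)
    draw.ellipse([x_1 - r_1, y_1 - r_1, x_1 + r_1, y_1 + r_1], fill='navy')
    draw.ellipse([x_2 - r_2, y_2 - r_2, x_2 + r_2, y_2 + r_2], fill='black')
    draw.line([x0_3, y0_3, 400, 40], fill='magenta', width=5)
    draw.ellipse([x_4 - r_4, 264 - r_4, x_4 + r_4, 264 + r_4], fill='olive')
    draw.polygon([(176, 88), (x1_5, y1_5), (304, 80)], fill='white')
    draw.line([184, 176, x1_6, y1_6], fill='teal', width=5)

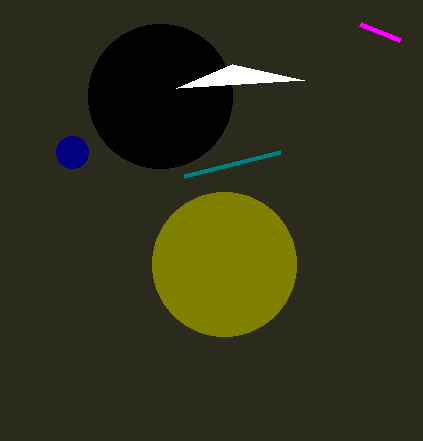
x_1 = 72, y_1 = 152, r_1 = 16, x_2 = 160, y_2 = 96, r_2 = 72, x0_3 = 360, y0_3 = 24, x_4 = 224, r_4 = 72, x1_5 = 232, y1_5 = 64, x1_6 = 280, y1_6 = 152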